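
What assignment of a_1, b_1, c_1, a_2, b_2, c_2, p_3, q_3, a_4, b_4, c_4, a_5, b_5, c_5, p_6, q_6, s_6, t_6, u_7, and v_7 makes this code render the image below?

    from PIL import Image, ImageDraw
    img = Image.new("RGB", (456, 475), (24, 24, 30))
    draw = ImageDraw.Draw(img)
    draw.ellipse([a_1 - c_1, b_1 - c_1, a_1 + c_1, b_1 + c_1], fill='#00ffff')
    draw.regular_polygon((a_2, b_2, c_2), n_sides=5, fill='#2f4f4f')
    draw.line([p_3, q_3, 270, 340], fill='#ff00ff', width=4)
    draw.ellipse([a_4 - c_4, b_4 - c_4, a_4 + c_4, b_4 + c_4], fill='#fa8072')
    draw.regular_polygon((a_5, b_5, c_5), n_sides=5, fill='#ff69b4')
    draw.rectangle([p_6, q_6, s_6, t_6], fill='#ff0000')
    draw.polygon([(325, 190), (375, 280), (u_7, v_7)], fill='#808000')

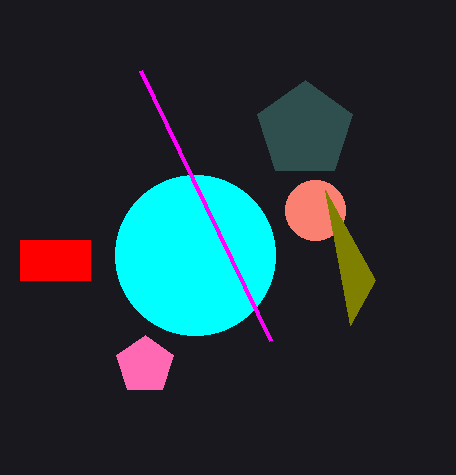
a_1 = 195, b_1 = 255, c_1 = 80, a_2 = 305, b_2 = 130, c_2 = 50, p_3 = 140, q_3 = 70, a_4 = 315, b_4 = 210, c_4 = 30, a_5 = 145, b_5 = 365, c_5 = 30, p_6 = 20, q_6 = 240, s_6 = 90, t_6 = 280, u_7 = 350, v_7 = 325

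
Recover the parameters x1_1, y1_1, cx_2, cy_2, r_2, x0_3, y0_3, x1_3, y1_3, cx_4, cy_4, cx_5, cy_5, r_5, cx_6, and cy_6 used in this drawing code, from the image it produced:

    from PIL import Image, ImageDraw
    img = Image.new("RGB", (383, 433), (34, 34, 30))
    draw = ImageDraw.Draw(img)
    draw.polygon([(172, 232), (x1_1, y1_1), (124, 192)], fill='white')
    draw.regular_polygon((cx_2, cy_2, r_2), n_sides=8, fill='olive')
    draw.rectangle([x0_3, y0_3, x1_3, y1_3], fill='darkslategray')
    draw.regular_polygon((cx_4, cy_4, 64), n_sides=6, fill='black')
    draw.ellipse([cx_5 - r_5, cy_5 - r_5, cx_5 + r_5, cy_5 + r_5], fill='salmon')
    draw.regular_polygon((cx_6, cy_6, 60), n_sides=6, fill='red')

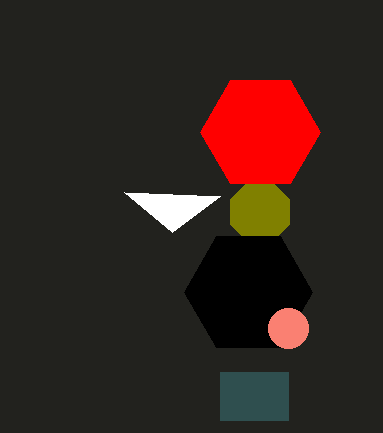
x1_1 = 220, y1_1 = 196, cx_2 = 260, cy_2 = 212, r_2 = 32, x0_3 = 220, y0_3 = 372, x1_3 = 288, y1_3 = 420, cx_4 = 248, cy_4 = 292, cx_5 = 288, cy_5 = 328, r_5 = 20, cx_6 = 260, cy_6 = 132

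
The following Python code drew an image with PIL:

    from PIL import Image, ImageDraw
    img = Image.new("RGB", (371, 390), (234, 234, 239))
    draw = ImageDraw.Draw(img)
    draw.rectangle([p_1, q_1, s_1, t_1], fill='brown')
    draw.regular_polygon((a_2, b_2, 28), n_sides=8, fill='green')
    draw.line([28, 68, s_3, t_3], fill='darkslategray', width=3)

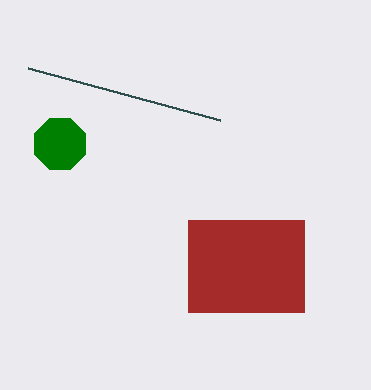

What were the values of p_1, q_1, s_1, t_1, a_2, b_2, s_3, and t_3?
p_1 = 188
q_1 = 220
s_1 = 304
t_1 = 312
a_2 = 60
b_2 = 144
s_3 = 220
t_3 = 120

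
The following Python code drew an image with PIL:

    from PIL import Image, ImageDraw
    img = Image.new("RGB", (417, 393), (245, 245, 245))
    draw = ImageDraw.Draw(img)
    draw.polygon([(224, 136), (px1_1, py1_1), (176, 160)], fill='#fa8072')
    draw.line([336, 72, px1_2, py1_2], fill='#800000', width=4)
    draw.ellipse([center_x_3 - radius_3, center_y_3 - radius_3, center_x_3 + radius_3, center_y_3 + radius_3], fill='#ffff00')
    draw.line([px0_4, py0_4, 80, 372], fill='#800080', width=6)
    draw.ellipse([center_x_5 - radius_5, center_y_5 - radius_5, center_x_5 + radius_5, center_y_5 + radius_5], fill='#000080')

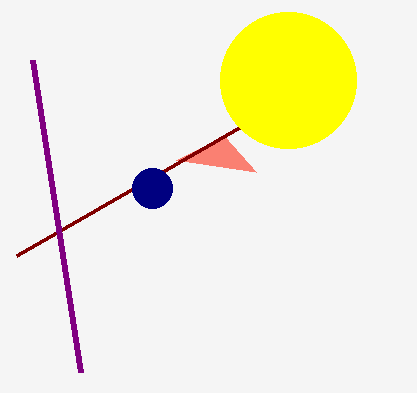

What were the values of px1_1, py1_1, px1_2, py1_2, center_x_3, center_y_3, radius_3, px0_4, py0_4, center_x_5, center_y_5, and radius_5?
px1_1 = 256, py1_1 = 172, px1_2 = 16, py1_2 = 256, center_x_3 = 288, center_y_3 = 80, radius_3 = 68, px0_4 = 32, py0_4 = 60, center_x_5 = 152, center_y_5 = 188, radius_5 = 20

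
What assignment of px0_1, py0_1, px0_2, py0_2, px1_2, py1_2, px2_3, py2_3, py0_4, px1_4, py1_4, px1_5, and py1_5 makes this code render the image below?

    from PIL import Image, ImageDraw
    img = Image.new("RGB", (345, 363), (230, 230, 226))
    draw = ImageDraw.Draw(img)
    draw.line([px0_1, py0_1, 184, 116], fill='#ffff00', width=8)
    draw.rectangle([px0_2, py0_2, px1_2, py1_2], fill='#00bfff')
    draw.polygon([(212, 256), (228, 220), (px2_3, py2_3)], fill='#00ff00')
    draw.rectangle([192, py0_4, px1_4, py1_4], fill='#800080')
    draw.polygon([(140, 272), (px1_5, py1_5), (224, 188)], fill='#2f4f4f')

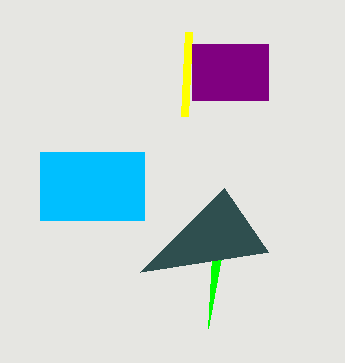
px0_1 = 188
py0_1 = 32
px0_2 = 40
py0_2 = 152
px1_2 = 144
py1_2 = 220
px2_3 = 208
py2_3 = 328
py0_4 = 44
px1_4 = 268
py1_4 = 100
px1_5 = 268
py1_5 = 252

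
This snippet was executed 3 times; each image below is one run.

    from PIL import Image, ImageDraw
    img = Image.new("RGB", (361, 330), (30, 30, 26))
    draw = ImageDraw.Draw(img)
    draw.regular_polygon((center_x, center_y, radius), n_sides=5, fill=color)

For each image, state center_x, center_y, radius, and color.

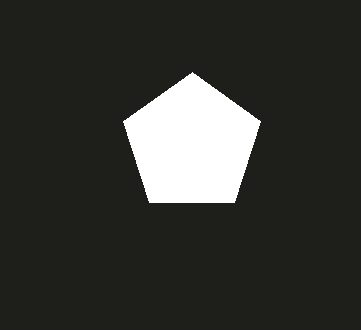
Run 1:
center_x = 192; center_y = 144; radius = 72; color = 'white'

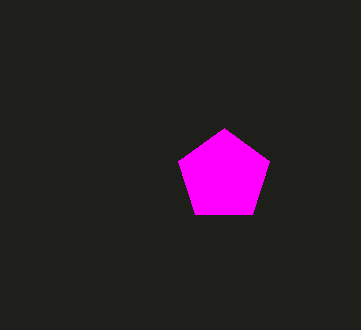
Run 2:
center_x = 224; center_y = 176; radius = 48; color = 'magenta'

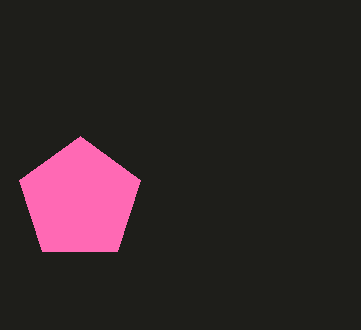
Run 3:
center_x = 80, center_y = 200, radius = 64, color = 'hotpink'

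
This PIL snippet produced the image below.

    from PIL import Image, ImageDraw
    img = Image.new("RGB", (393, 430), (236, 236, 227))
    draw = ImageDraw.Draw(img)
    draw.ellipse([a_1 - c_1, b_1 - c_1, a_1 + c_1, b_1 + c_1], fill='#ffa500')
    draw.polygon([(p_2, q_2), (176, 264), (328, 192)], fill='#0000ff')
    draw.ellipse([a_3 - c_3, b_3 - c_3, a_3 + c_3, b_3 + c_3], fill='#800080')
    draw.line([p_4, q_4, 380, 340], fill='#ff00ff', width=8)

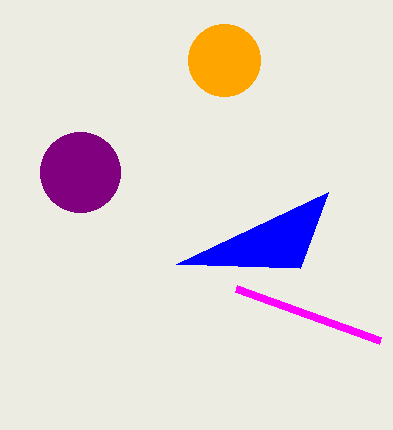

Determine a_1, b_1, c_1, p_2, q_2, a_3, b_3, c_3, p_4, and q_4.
a_1 = 224
b_1 = 60
c_1 = 36
p_2 = 300
q_2 = 268
a_3 = 80
b_3 = 172
c_3 = 40
p_4 = 236
q_4 = 288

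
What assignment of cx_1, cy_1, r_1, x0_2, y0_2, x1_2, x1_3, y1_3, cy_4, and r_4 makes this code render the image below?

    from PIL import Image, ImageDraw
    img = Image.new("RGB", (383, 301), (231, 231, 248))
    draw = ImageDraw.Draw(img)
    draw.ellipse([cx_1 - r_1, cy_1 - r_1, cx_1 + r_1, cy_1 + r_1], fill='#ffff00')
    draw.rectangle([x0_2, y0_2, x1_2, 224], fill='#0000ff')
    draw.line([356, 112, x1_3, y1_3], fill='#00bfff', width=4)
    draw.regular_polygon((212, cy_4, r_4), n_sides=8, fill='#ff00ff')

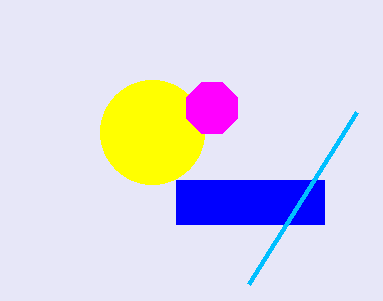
cx_1 = 152, cy_1 = 132, r_1 = 52, x0_2 = 176, y0_2 = 180, x1_2 = 324, x1_3 = 248, y1_3 = 284, cy_4 = 108, r_4 = 28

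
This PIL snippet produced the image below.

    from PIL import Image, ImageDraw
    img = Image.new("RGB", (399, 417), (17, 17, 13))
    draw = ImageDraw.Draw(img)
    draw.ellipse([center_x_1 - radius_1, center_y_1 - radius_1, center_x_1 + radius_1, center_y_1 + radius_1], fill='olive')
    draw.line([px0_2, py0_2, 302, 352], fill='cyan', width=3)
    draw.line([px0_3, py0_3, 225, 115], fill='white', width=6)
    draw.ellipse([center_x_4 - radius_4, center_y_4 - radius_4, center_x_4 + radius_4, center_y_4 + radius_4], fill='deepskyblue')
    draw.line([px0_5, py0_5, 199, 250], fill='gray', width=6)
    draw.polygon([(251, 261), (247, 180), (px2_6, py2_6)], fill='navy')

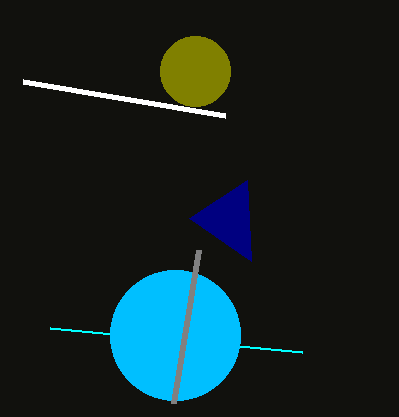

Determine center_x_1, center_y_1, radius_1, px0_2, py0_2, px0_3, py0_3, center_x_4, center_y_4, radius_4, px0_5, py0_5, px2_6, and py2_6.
center_x_1 = 195; center_y_1 = 71; radius_1 = 35; px0_2 = 50; py0_2 = 328; px0_3 = 23; py0_3 = 81; center_x_4 = 175; center_y_4 = 335; radius_4 = 65; px0_5 = 174; py0_5 = 403; px2_6 = 189; py2_6 = 218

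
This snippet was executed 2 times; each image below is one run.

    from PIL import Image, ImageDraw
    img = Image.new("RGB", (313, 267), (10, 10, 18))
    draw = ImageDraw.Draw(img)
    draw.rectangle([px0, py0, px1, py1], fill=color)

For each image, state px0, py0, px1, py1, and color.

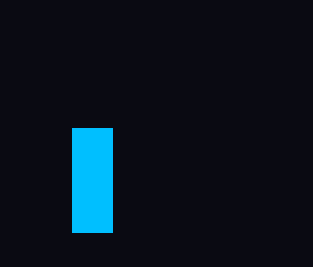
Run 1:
px0 = 72, py0 = 128, px1 = 112, py1 = 232, color = 'deepskyblue'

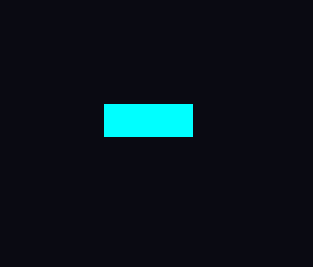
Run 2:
px0 = 104, py0 = 104, px1 = 192, py1 = 136, color = 'cyan'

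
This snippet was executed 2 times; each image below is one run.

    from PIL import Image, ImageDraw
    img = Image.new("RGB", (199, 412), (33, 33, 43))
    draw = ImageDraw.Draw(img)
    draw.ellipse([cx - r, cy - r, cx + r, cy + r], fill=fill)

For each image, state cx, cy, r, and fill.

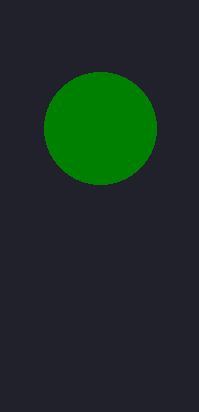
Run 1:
cx = 100; cy = 128; r = 56; fill = 'green'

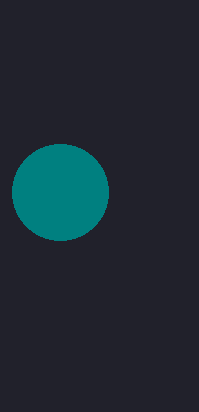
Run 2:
cx = 60
cy = 192
r = 48
fill = 'teal'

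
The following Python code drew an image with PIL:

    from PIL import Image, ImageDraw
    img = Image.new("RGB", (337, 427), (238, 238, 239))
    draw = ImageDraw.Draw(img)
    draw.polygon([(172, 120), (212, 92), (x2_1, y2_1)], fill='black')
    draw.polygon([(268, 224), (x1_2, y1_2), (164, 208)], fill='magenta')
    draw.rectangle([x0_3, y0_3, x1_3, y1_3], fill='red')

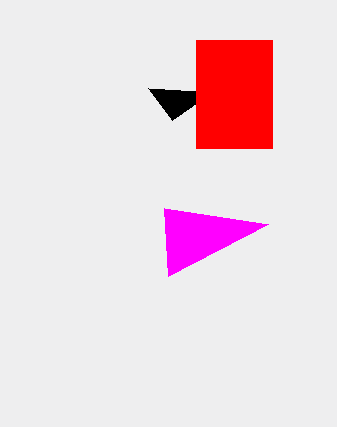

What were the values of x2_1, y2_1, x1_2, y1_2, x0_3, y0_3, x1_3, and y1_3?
x2_1 = 148, y2_1 = 88, x1_2 = 168, y1_2 = 276, x0_3 = 196, y0_3 = 40, x1_3 = 272, y1_3 = 148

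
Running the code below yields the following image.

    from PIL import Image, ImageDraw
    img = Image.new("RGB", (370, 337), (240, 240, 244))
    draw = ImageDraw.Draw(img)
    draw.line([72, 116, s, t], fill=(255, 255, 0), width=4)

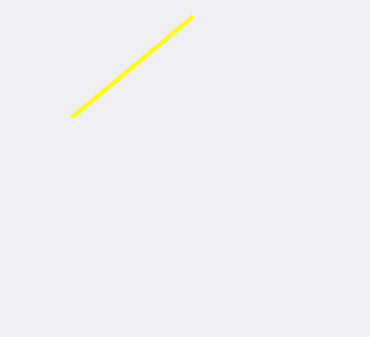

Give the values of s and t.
s = 192; t = 16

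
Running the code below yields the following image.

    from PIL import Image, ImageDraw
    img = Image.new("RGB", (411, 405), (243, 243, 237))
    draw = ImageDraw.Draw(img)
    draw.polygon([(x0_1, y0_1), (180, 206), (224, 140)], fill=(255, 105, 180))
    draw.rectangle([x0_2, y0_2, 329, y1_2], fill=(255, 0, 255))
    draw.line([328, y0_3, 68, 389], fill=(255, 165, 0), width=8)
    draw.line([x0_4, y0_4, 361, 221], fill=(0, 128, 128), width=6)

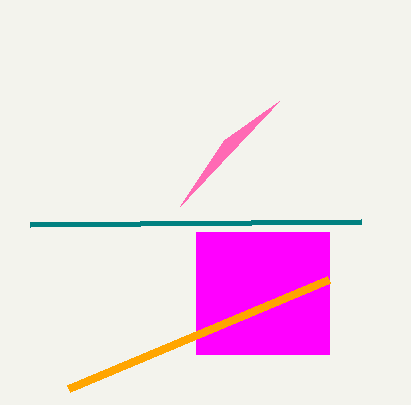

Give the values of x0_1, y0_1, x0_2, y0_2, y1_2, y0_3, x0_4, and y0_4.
x0_1 = 279; y0_1 = 101; x0_2 = 196; y0_2 = 232; y1_2 = 354; y0_3 = 280; x0_4 = 30; y0_4 = 224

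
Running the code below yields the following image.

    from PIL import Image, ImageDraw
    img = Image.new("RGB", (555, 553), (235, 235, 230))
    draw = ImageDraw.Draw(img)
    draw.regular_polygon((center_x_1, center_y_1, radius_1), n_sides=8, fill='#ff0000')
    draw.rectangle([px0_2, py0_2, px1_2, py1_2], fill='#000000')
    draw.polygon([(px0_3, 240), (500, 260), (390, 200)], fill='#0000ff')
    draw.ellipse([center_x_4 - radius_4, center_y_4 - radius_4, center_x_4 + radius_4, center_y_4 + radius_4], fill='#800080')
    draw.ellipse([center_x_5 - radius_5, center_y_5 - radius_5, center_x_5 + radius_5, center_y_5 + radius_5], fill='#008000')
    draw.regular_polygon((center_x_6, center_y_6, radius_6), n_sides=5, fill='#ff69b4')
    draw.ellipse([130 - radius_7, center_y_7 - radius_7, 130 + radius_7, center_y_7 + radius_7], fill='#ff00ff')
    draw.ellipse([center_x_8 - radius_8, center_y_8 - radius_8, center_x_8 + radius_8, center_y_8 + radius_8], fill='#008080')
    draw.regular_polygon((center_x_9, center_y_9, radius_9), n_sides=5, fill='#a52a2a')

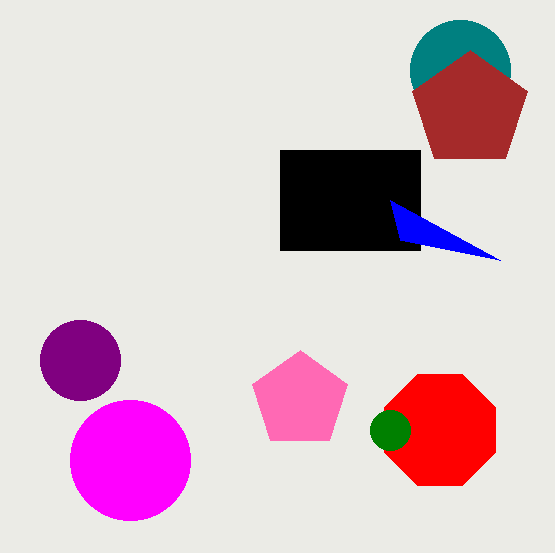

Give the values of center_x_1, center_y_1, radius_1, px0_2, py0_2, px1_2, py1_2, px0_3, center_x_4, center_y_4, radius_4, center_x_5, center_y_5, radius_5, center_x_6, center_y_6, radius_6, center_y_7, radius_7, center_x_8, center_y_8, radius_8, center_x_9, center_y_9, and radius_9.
center_x_1 = 440, center_y_1 = 430, radius_1 = 60, px0_2 = 280, py0_2 = 150, px1_2 = 420, py1_2 = 250, px0_3 = 400, center_x_4 = 80, center_y_4 = 360, radius_4 = 40, center_x_5 = 390, center_y_5 = 430, radius_5 = 20, center_x_6 = 300, center_y_6 = 400, radius_6 = 50, center_y_7 = 460, radius_7 = 60, center_x_8 = 460, center_y_8 = 70, radius_8 = 50, center_x_9 = 470, center_y_9 = 110, radius_9 = 60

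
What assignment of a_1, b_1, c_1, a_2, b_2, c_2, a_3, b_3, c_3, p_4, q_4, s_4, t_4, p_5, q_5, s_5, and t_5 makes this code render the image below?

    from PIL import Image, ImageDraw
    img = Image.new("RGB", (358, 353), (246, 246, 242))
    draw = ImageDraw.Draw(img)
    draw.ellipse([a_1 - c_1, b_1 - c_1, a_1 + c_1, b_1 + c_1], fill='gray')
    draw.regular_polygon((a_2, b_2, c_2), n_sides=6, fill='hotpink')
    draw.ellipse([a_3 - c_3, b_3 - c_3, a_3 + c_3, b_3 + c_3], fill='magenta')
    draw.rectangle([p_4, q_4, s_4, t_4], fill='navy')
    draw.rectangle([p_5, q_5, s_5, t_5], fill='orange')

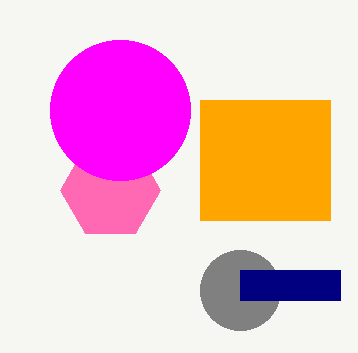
a_1 = 240, b_1 = 290, c_1 = 40, a_2 = 110, b_2 = 190, c_2 = 50, a_3 = 120, b_3 = 110, c_3 = 70, p_4 = 240, q_4 = 270, s_4 = 340, t_4 = 300, p_5 = 200, q_5 = 100, s_5 = 330, t_5 = 220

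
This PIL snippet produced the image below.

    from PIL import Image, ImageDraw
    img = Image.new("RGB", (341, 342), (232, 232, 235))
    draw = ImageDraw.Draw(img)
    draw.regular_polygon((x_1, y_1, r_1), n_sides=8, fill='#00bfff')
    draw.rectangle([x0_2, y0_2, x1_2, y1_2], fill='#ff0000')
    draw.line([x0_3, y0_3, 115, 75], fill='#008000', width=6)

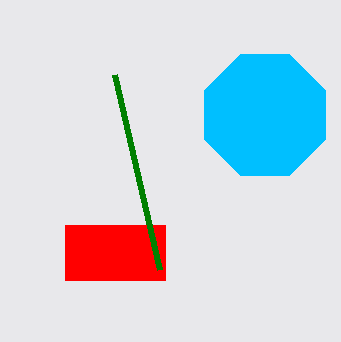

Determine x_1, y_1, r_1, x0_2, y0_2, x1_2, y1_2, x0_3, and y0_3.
x_1 = 265
y_1 = 115
r_1 = 65
x0_2 = 65
y0_2 = 225
x1_2 = 165
y1_2 = 280
x0_3 = 160
y0_3 = 270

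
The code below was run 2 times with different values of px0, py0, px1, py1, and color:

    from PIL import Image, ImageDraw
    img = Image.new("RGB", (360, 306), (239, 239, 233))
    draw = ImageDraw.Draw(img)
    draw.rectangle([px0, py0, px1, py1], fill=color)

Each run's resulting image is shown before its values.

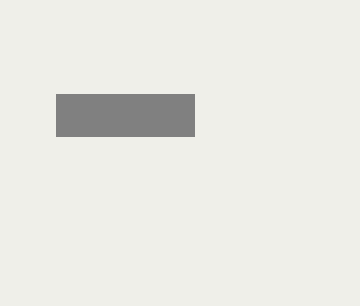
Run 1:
px0 = 56; py0 = 94; px1 = 194; py1 = 136; color = 'gray'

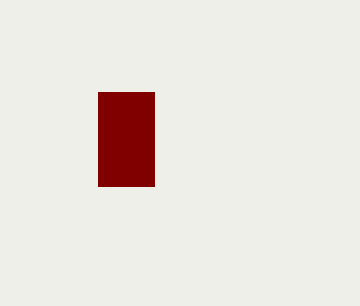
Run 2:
px0 = 98, py0 = 92, px1 = 154, py1 = 186, color = 'maroon'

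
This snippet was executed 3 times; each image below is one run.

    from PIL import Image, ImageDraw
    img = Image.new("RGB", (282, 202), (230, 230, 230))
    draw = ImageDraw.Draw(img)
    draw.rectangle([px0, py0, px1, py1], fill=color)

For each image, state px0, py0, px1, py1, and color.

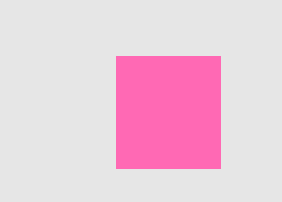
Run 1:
px0 = 116
py0 = 56
px1 = 220
py1 = 168
color = 'hotpink'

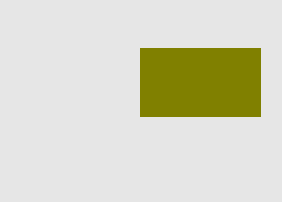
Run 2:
px0 = 140; py0 = 48; px1 = 260; py1 = 116; color = 'olive'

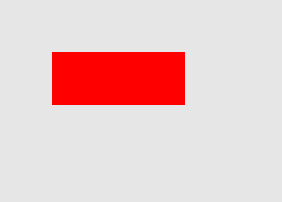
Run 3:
px0 = 52; py0 = 52; px1 = 184; py1 = 104; color = 'red'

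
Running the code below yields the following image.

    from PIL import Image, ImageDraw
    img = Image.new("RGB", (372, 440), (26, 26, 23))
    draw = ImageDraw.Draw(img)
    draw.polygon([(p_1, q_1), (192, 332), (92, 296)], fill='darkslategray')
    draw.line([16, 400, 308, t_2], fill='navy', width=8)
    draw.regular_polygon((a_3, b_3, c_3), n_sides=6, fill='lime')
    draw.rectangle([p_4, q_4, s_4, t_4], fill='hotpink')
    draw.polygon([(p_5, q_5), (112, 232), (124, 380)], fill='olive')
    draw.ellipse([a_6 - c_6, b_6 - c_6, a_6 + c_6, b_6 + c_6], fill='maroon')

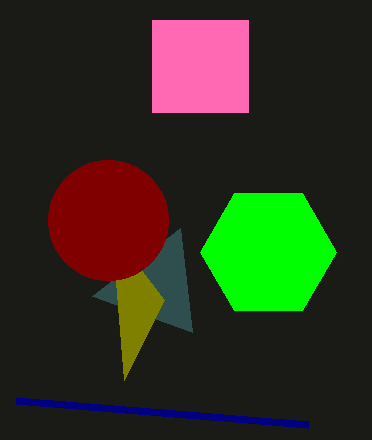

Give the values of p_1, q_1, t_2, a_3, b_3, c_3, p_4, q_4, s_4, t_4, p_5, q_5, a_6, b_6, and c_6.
p_1 = 180
q_1 = 228
t_2 = 424
a_3 = 268
b_3 = 252
c_3 = 68
p_4 = 152
q_4 = 20
s_4 = 248
t_4 = 112
p_5 = 164
q_5 = 300
a_6 = 108
b_6 = 220
c_6 = 60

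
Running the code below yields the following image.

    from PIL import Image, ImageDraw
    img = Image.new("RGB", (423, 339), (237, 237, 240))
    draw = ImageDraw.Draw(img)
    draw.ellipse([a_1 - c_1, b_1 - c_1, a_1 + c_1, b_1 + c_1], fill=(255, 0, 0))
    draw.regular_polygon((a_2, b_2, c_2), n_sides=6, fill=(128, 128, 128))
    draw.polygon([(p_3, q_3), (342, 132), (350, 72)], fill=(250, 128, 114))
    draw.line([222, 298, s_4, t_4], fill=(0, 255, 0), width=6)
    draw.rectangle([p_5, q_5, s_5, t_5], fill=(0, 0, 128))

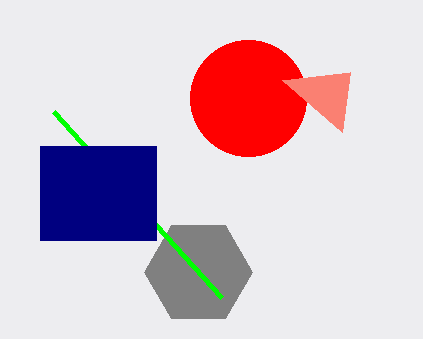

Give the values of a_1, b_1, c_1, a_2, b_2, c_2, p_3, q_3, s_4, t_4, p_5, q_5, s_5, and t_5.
a_1 = 248; b_1 = 98; c_1 = 58; a_2 = 198; b_2 = 272; c_2 = 54; p_3 = 282; q_3 = 80; s_4 = 54; t_4 = 112; p_5 = 40; q_5 = 146; s_5 = 156; t_5 = 240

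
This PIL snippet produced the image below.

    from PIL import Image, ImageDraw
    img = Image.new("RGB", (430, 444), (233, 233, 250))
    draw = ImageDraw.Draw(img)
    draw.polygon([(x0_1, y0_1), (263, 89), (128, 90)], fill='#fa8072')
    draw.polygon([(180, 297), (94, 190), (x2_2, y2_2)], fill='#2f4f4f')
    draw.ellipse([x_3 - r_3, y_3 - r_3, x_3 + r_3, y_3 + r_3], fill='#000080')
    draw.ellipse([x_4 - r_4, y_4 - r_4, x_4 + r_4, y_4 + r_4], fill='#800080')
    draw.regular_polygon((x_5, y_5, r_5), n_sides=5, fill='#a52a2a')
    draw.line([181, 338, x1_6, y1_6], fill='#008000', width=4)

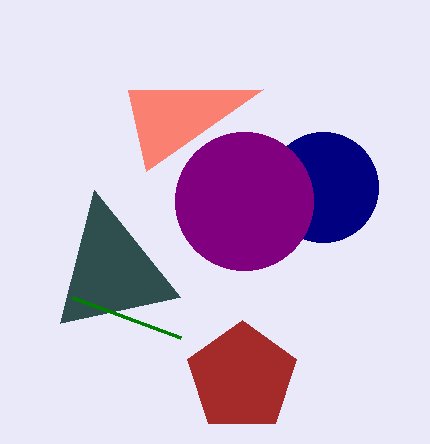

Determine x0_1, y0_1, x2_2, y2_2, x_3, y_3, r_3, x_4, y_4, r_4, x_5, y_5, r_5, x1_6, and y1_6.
x0_1 = 146, y0_1 = 171, x2_2 = 60, y2_2 = 323, x_3 = 323, y_3 = 187, r_3 = 55, x_4 = 244, y_4 = 201, r_4 = 69, x_5 = 242, y_5 = 377, r_5 = 57, x1_6 = 73, y1_6 = 298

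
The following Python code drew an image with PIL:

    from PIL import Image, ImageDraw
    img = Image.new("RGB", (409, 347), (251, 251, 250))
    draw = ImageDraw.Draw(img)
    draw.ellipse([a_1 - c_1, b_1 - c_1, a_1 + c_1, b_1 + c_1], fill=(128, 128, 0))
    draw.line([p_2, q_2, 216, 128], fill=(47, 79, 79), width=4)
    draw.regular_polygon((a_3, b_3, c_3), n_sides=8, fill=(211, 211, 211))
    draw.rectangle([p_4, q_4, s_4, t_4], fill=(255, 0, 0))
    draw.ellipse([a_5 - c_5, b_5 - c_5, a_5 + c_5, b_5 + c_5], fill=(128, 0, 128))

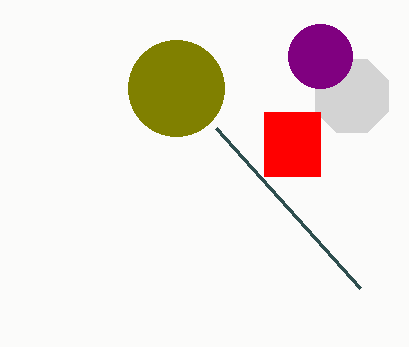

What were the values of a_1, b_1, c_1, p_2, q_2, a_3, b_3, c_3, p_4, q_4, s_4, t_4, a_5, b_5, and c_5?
a_1 = 176; b_1 = 88; c_1 = 48; p_2 = 360; q_2 = 288; a_3 = 352; b_3 = 96; c_3 = 40; p_4 = 264; q_4 = 112; s_4 = 320; t_4 = 176; a_5 = 320; b_5 = 56; c_5 = 32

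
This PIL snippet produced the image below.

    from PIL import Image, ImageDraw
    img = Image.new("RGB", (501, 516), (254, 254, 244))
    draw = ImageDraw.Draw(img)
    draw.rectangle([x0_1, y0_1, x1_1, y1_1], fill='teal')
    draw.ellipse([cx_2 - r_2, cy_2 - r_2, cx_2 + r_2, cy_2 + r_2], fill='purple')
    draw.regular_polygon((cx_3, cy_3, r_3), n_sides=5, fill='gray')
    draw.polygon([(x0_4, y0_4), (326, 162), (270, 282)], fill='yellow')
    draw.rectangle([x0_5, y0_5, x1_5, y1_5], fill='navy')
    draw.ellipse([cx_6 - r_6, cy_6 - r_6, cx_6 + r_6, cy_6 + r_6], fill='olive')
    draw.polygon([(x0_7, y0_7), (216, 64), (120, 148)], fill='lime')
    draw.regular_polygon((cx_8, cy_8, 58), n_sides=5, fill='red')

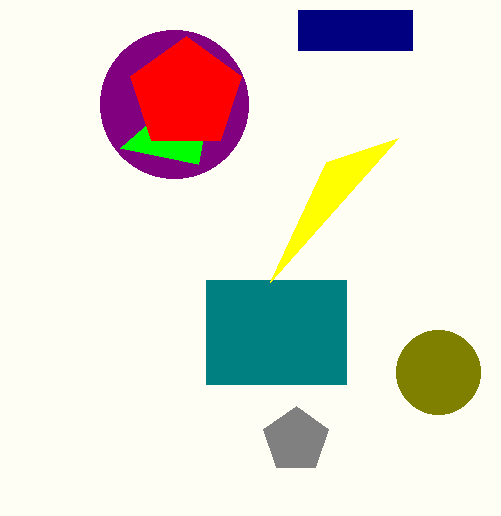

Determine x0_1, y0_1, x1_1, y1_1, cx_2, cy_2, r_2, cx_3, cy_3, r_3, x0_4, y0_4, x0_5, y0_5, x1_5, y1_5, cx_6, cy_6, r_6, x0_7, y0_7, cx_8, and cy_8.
x0_1 = 206
y0_1 = 280
x1_1 = 346
y1_1 = 384
cx_2 = 174
cy_2 = 104
r_2 = 74
cx_3 = 296
cy_3 = 440
r_3 = 34
x0_4 = 398
y0_4 = 138
x0_5 = 298
y0_5 = 10
x1_5 = 412
y1_5 = 50
cx_6 = 438
cy_6 = 372
r_6 = 42
x0_7 = 198
y0_7 = 164
cx_8 = 186
cy_8 = 94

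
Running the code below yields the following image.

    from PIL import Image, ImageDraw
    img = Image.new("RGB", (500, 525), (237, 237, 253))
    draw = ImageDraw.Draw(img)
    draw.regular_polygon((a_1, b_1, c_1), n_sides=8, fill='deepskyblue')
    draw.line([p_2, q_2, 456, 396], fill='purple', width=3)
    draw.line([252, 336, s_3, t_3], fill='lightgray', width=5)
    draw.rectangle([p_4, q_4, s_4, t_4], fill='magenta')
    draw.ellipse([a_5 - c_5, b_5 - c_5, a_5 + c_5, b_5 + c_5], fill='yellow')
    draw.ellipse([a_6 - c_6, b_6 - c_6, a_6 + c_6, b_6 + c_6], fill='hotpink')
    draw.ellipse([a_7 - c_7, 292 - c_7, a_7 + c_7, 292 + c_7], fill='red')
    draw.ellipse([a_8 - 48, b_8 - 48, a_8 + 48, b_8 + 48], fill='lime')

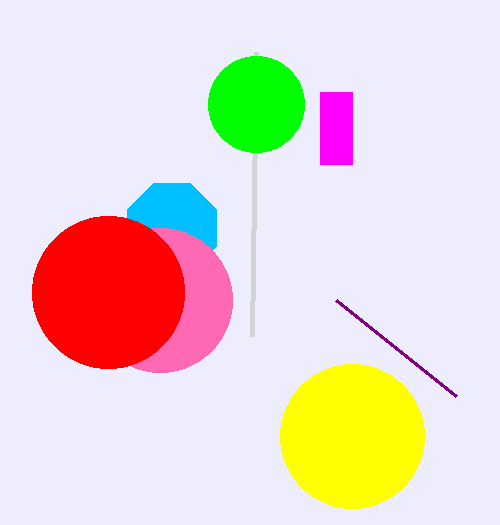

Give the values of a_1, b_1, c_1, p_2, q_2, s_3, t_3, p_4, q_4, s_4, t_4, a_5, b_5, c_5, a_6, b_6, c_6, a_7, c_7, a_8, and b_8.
a_1 = 172
b_1 = 228
c_1 = 48
p_2 = 336
q_2 = 300
s_3 = 256
t_3 = 52
p_4 = 320
q_4 = 92
s_4 = 352
t_4 = 164
a_5 = 352
b_5 = 436
c_5 = 72
a_6 = 160
b_6 = 300
c_6 = 72
a_7 = 108
c_7 = 76
a_8 = 256
b_8 = 104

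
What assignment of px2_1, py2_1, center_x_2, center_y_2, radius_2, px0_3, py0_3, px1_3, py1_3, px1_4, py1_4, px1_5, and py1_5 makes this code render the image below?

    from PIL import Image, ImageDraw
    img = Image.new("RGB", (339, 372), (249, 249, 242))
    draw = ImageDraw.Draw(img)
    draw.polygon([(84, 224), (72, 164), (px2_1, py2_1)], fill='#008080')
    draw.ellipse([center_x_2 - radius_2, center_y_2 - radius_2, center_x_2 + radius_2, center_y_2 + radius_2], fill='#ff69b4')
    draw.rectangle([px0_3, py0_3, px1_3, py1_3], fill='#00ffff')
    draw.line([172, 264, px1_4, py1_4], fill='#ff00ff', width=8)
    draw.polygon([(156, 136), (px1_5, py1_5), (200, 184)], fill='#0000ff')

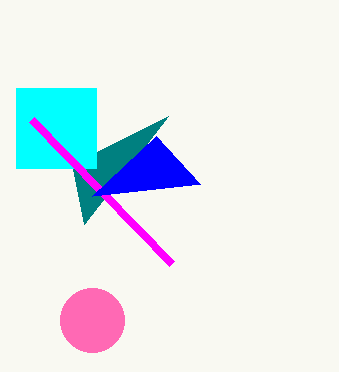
px2_1 = 168, py2_1 = 116, center_x_2 = 92, center_y_2 = 320, radius_2 = 32, px0_3 = 16, py0_3 = 88, px1_3 = 96, py1_3 = 168, px1_4 = 32, py1_4 = 120, px1_5 = 92, py1_5 = 196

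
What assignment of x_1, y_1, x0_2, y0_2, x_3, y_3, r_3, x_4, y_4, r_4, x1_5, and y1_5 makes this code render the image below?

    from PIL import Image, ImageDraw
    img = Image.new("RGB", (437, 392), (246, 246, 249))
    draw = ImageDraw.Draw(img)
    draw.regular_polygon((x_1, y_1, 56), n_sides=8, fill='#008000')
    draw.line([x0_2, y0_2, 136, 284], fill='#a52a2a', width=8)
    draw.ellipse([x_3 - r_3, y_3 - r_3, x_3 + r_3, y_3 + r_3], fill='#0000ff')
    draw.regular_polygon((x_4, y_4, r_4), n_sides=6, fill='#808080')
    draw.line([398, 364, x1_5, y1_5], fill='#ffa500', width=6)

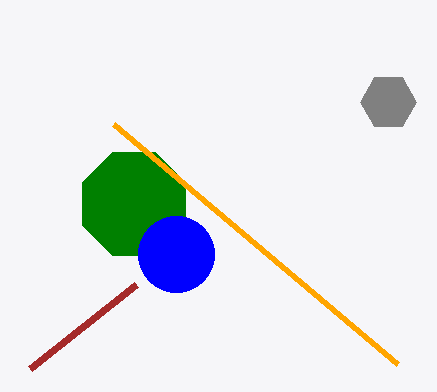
x_1 = 134; y_1 = 204; x0_2 = 30; y0_2 = 368; x_3 = 176; y_3 = 254; r_3 = 38; x_4 = 388; y_4 = 102; r_4 = 28; x1_5 = 114; y1_5 = 124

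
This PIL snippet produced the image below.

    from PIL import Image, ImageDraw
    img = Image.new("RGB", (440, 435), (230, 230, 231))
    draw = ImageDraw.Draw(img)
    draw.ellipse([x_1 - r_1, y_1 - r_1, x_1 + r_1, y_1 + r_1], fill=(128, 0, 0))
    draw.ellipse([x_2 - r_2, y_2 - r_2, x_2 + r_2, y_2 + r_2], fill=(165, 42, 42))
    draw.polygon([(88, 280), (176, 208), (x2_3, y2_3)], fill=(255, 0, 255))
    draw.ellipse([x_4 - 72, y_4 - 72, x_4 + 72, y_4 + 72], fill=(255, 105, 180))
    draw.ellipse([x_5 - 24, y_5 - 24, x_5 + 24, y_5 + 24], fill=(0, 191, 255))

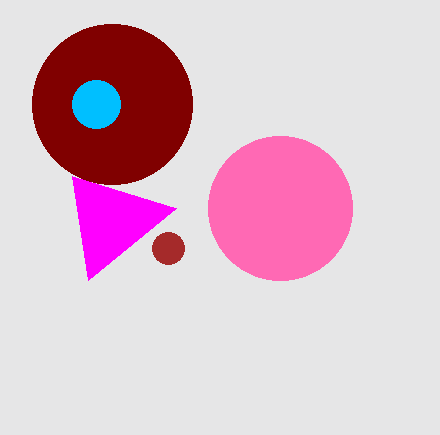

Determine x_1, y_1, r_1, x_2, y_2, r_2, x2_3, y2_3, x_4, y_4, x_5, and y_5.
x_1 = 112
y_1 = 104
r_1 = 80
x_2 = 168
y_2 = 248
r_2 = 16
x2_3 = 72
y2_3 = 176
x_4 = 280
y_4 = 208
x_5 = 96
y_5 = 104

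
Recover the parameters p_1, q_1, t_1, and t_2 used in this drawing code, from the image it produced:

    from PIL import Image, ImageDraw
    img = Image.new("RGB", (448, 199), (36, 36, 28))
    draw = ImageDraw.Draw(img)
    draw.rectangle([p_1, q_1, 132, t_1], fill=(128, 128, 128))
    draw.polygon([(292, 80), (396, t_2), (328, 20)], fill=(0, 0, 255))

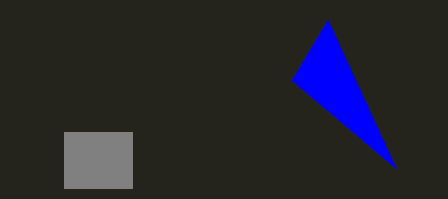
p_1 = 64, q_1 = 132, t_1 = 188, t_2 = 168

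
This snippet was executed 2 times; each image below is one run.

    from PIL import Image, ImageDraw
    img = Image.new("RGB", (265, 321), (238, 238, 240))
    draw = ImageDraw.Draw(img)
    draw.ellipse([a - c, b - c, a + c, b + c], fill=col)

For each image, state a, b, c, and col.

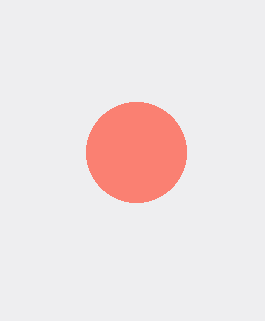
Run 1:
a = 136; b = 152; c = 50; col = 'salmon'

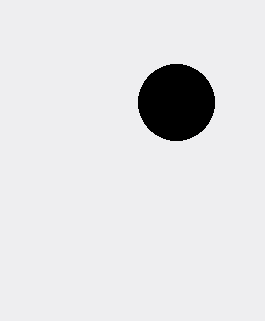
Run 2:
a = 176; b = 102; c = 38; col = 'black'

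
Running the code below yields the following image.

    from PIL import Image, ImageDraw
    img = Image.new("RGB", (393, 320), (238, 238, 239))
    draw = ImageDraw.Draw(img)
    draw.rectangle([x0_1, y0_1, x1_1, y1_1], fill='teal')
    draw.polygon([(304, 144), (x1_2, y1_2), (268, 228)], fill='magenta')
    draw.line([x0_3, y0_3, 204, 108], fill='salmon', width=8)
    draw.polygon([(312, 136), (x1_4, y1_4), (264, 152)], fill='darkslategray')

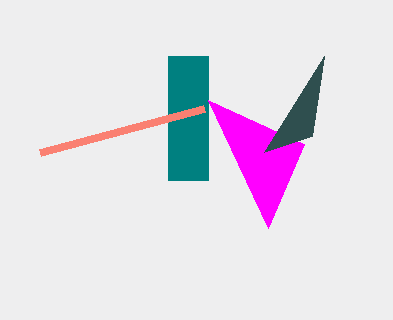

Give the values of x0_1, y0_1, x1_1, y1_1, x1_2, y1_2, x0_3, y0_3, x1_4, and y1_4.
x0_1 = 168; y0_1 = 56; x1_1 = 208; y1_1 = 180; x1_2 = 208; y1_2 = 100; x0_3 = 40; y0_3 = 152; x1_4 = 324; y1_4 = 56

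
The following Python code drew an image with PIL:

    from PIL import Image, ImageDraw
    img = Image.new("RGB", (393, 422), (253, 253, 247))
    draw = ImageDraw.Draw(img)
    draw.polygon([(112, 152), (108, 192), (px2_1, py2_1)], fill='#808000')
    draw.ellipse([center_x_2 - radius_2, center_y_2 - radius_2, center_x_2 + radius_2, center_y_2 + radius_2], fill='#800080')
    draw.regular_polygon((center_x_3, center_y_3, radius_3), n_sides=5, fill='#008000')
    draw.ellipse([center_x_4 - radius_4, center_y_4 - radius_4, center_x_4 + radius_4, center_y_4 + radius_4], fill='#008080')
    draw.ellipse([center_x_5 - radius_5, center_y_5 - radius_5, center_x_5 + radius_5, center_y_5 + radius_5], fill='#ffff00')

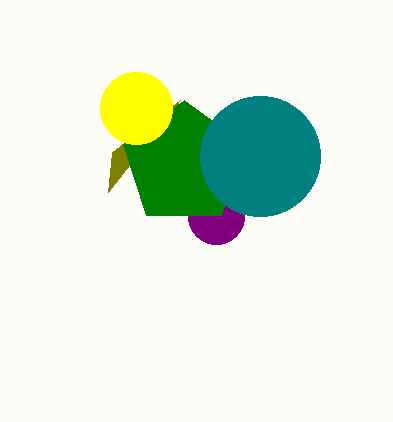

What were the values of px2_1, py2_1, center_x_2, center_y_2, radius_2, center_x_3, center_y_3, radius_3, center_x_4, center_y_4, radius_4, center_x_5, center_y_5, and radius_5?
px2_1 = 180; py2_1 = 100; center_x_2 = 216; center_y_2 = 216; radius_2 = 28; center_x_3 = 184; center_y_3 = 164; radius_3 = 64; center_x_4 = 260; center_y_4 = 156; radius_4 = 60; center_x_5 = 136; center_y_5 = 108; radius_5 = 36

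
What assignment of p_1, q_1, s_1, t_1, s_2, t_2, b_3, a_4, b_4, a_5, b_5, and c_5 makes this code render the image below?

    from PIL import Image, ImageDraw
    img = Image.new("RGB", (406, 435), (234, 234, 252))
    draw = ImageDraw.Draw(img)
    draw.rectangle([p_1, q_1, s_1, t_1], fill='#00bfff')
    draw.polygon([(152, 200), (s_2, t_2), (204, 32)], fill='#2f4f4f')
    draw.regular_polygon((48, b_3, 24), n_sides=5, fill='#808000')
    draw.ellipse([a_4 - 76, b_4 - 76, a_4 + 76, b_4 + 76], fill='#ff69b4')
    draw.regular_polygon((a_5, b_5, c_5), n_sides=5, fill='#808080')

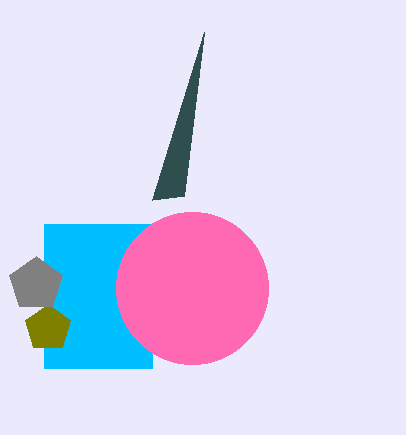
p_1 = 44; q_1 = 224; s_1 = 152; t_1 = 368; s_2 = 184; t_2 = 196; b_3 = 328; a_4 = 192; b_4 = 288; a_5 = 36; b_5 = 284; c_5 = 28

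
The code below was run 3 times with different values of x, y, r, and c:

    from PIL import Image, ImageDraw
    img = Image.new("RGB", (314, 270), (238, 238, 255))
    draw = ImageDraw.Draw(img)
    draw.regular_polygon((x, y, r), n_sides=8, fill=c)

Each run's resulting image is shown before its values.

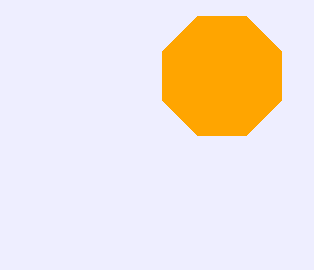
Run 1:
x = 222; y = 76; r = 64; c = 'orange'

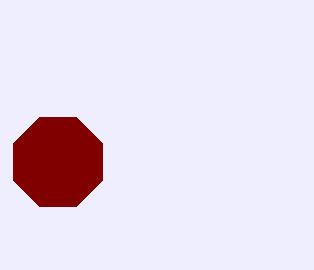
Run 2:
x = 58; y = 162; r = 48; c = 'maroon'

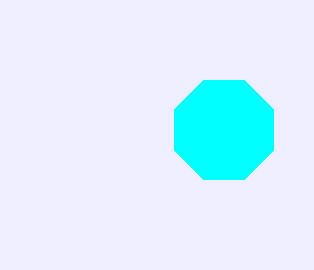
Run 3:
x = 224, y = 130, r = 54, c = 'cyan'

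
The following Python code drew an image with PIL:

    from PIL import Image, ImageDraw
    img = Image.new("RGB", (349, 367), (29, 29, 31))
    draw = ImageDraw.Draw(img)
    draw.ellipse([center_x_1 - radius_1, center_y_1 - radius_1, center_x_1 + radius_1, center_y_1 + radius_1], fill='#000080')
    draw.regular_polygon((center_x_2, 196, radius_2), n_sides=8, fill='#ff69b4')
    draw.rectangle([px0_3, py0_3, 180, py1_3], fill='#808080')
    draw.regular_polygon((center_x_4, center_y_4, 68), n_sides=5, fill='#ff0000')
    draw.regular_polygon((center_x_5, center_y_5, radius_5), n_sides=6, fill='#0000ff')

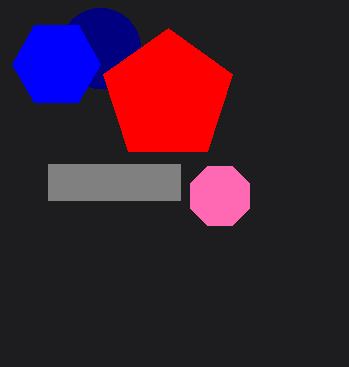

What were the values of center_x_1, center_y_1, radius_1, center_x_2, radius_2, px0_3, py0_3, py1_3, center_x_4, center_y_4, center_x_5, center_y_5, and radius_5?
center_x_1 = 100
center_y_1 = 48
radius_1 = 40
center_x_2 = 220
radius_2 = 32
px0_3 = 48
py0_3 = 164
py1_3 = 200
center_x_4 = 168
center_y_4 = 96
center_x_5 = 56
center_y_5 = 64
radius_5 = 44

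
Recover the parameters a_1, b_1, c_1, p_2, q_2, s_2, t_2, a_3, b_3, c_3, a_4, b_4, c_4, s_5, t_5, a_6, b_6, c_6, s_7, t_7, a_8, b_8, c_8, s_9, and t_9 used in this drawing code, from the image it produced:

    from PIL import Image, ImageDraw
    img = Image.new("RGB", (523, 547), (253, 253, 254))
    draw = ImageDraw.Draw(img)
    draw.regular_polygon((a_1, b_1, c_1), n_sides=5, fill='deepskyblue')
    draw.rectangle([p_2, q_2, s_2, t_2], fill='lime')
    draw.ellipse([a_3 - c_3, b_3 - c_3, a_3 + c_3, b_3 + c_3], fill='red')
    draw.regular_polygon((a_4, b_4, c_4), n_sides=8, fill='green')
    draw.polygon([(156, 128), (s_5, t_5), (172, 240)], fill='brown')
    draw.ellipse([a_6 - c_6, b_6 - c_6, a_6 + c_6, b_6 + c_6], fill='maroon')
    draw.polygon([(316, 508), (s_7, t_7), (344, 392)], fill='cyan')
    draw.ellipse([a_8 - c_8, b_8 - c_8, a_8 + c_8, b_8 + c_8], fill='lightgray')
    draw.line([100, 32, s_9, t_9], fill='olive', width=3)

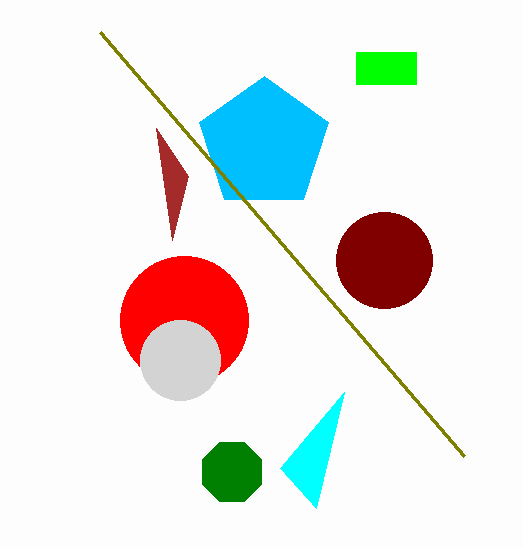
a_1 = 264, b_1 = 144, c_1 = 68, p_2 = 356, q_2 = 52, s_2 = 416, t_2 = 84, a_3 = 184, b_3 = 320, c_3 = 64, a_4 = 232, b_4 = 472, c_4 = 32, s_5 = 188, t_5 = 176, a_6 = 384, b_6 = 260, c_6 = 48, s_7 = 280, t_7 = 468, a_8 = 180, b_8 = 360, c_8 = 40, s_9 = 464, t_9 = 456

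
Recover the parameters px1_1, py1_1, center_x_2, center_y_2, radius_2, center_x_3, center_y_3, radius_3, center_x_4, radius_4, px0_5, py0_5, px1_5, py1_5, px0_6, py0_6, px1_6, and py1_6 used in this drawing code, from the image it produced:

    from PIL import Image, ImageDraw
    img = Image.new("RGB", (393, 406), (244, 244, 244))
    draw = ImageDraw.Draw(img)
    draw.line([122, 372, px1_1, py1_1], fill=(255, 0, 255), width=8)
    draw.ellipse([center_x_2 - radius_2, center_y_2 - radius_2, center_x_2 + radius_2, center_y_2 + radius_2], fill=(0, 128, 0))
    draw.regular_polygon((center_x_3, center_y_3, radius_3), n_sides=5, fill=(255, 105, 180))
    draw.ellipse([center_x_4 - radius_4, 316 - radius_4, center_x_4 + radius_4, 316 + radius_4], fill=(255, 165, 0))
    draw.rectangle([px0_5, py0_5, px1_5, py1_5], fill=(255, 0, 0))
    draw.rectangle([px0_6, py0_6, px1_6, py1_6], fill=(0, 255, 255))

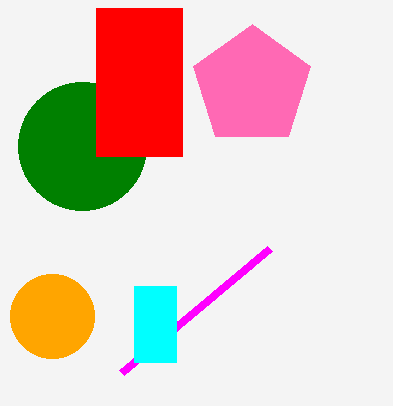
px1_1 = 270
py1_1 = 248
center_x_2 = 82
center_y_2 = 146
radius_2 = 64
center_x_3 = 252
center_y_3 = 86
radius_3 = 62
center_x_4 = 52
radius_4 = 42
px0_5 = 96
py0_5 = 8
px1_5 = 182
py1_5 = 156
px0_6 = 134
py0_6 = 286
px1_6 = 176
py1_6 = 362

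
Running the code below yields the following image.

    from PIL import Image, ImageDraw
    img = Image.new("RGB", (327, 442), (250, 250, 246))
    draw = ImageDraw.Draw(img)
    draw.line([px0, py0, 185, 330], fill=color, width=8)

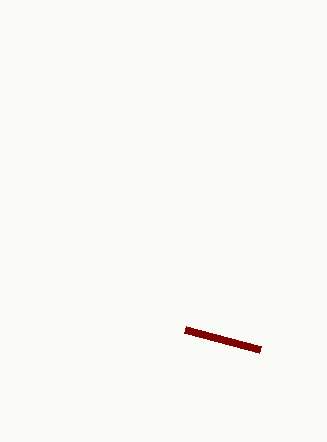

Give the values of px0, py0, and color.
px0 = 260
py0 = 350
color = 'maroon'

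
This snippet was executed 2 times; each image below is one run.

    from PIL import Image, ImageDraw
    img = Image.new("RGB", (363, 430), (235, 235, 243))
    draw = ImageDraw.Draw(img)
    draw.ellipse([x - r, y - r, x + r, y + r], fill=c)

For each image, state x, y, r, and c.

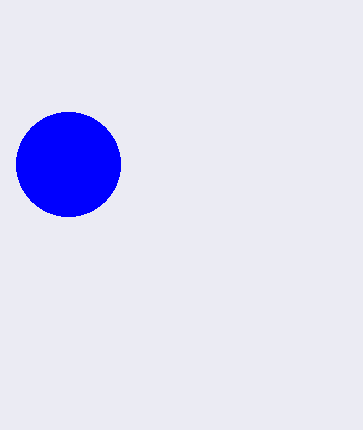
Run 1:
x = 68, y = 164, r = 52, c = 'blue'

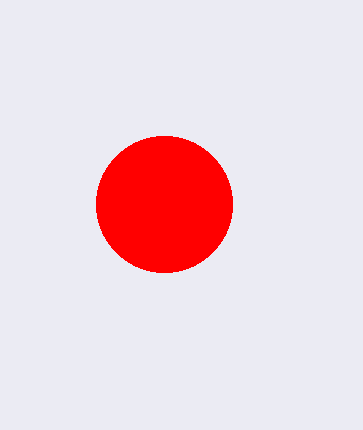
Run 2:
x = 164
y = 204
r = 68
c = 'red'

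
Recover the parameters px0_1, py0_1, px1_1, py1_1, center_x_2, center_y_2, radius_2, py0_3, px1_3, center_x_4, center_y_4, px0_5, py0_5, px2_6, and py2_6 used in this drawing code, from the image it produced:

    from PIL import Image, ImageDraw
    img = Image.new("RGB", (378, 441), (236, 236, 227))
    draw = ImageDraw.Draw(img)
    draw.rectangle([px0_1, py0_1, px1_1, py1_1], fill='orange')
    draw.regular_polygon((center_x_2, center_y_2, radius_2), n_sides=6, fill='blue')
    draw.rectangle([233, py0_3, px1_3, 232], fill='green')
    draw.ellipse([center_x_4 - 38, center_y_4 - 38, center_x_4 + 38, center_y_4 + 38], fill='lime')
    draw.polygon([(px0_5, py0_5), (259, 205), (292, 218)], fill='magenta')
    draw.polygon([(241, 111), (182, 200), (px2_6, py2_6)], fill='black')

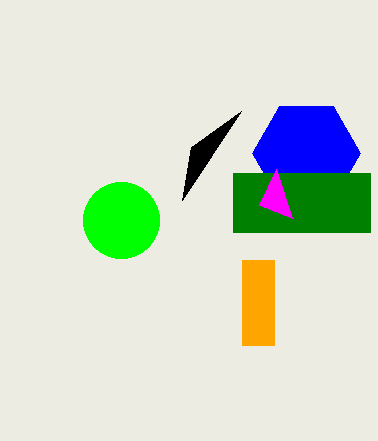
px0_1 = 242
py0_1 = 260
px1_1 = 274
py1_1 = 345
center_x_2 = 306
center_y_2 = 153
radius_2 = 54
py0_3 = 173
px1_3 = 370
center_x_4 = 121
center_y_4 = 220
px0_5 = 276
py0_5 = 169
px2_6 = 191
py2_6 = 147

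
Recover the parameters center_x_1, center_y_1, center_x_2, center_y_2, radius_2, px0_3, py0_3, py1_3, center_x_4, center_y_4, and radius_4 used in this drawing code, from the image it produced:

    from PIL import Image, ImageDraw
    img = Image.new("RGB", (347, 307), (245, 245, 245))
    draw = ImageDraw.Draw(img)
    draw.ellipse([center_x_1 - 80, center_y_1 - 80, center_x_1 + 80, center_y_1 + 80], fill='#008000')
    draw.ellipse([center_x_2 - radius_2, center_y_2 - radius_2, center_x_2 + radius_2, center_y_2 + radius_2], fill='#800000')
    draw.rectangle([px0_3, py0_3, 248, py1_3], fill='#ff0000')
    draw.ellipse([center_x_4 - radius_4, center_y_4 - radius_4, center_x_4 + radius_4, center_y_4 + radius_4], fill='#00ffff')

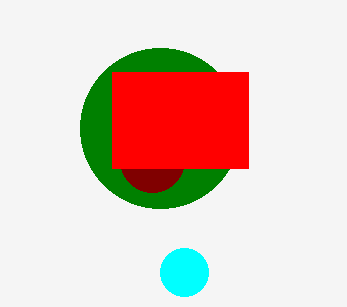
center_x_1 = 160, center_y_1 = 128, center_x_2 = 152, center_y_2 = 160, radius_2 = 32, px0_3 = 112, py0_3 = 72, py1_3 = 168, center_x_4 = 184, center_y_4 = 272, radius_4 = 24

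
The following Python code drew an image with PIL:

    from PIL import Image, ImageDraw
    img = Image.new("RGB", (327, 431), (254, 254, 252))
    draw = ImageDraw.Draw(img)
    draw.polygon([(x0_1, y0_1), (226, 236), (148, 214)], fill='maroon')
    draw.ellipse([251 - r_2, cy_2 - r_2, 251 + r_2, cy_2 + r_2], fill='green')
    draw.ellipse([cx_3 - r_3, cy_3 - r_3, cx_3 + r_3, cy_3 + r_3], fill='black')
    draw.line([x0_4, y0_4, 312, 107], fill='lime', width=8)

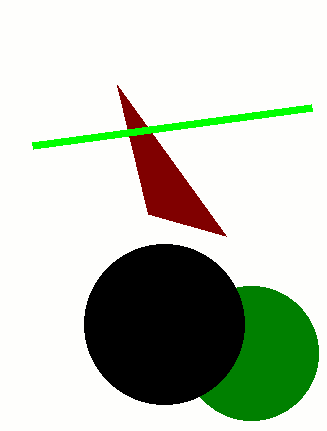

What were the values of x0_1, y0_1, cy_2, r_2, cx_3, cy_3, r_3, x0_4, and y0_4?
x0_1 = 117, y0_1 = 85, cy_2 = 353, r_2 = 67, cx_3 = 164, cy_3 = 324, r_3 = 80, x0_4 = 33, y0_4 = 145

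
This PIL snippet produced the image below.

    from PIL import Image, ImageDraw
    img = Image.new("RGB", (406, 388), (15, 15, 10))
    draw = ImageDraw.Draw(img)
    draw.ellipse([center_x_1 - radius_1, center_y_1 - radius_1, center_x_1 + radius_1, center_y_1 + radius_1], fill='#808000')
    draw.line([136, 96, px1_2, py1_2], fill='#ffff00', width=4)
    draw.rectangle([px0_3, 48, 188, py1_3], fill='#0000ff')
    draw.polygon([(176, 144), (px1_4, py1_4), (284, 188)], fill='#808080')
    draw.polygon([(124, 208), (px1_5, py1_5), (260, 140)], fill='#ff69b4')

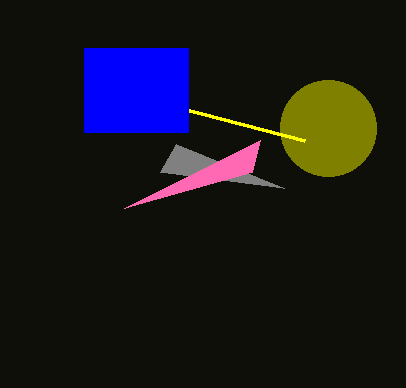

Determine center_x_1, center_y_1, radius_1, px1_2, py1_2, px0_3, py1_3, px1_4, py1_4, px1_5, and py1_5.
center_x_1 = 328, center_y_1 = 128, radius_1 = 48, px1_2 = 304, py1_2 = 140, px0_3 = 84, py1_3 = 132, px1_4 = 160, py1_4 = 172, px1_5 = 252, py1_5 = 172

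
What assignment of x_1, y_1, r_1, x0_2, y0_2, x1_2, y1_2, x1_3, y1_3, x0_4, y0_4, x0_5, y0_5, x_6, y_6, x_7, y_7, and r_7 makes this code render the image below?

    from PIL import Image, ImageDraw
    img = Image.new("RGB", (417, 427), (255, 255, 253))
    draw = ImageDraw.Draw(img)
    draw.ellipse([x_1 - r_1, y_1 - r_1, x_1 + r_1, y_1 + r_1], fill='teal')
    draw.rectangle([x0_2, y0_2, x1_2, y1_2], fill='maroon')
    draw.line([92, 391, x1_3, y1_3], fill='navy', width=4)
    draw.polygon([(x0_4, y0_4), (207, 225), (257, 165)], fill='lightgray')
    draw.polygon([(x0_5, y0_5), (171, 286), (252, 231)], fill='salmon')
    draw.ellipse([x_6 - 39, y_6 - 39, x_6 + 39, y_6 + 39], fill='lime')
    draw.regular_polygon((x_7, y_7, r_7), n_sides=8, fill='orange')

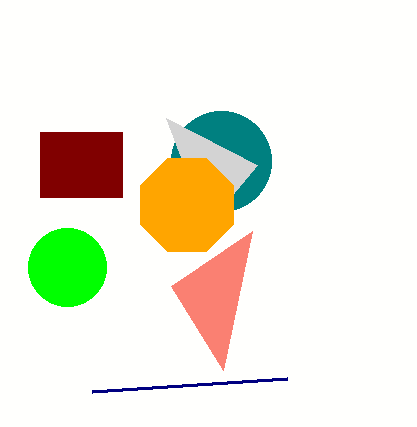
x_1 = 221
y_1 = 161
r_1 = 50
x0_2 = 40
y0_2 = 132
x1_2 = 122
y1_2 = 197
x1_3 = 287
y1_3 = 378
x0_4 = 166
y0_4 = 118
x0_5 = 223
y0_5 = 370
x_6 = 67
y_6 = 267
x_7 = 187
y_7 = 205
r_7 = 50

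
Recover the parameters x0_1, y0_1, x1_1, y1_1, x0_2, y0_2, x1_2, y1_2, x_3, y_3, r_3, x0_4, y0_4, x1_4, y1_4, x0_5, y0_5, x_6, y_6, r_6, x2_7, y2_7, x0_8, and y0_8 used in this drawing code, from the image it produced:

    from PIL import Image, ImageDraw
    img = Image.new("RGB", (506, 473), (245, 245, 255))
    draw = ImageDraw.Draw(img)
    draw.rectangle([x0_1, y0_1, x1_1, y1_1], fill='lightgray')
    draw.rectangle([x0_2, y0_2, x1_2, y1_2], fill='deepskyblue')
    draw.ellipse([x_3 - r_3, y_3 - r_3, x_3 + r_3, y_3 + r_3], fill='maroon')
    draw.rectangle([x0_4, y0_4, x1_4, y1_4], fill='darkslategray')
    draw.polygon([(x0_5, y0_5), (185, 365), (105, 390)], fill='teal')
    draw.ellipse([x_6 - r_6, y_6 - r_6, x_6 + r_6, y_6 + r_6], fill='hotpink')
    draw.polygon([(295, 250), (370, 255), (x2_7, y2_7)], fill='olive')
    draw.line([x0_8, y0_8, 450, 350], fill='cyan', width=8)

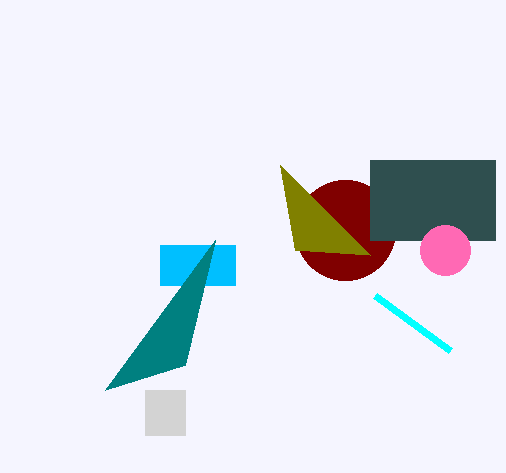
x0_1 = 145; y0_1 = 390; x1_1 = 185; y1_1 = 435; x0_2 = 160; y0_2 = 245; x1_2 = 235; y1_2 = 285; x_3 = 345; y_3 = 230; r_3 = 50; x0_4 = 370; y0_4 = 160; x1_4 = 495; y1_4 = 240; x0_5 = 215; y0_5 = 240; x_6 = 445; y_6 = 250; r_6 = 25; x2_7 = 280; y2_7 = 165; x0_8 = 375; y0_8 = 295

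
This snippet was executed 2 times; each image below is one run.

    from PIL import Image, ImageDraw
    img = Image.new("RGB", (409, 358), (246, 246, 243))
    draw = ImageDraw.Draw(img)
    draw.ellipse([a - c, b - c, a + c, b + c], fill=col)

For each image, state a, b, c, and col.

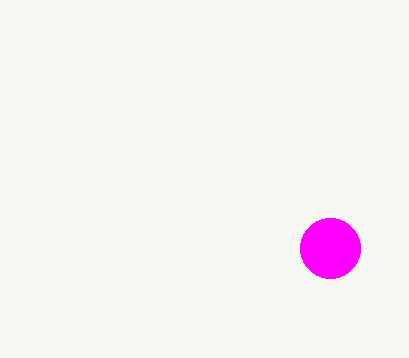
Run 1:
a = 330, b = 248, c = 30, col = 'magenta'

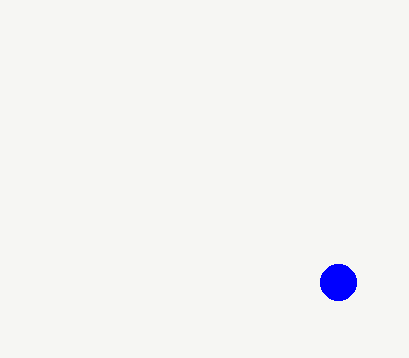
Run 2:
a = 338
b = 282
c = 18
col = 'blue'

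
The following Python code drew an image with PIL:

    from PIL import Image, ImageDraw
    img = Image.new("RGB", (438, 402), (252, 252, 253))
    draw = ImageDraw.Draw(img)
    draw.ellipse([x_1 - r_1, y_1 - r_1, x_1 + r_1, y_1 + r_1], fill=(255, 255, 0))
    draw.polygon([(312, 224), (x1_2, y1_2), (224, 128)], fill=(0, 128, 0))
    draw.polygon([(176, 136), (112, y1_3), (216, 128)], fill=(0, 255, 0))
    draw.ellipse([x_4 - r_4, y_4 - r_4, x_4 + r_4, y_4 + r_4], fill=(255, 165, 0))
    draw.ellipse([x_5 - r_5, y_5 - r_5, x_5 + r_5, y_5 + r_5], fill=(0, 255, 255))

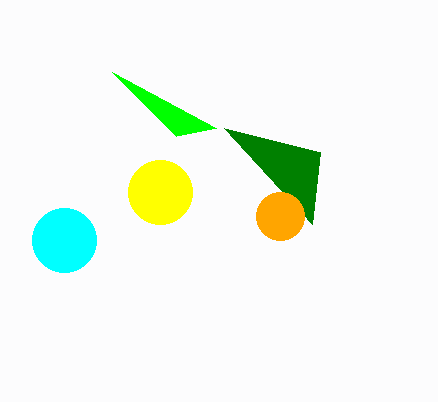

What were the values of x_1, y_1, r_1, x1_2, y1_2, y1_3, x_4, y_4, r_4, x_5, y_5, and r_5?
x_1 = 160, y_1 = 192, r_1 = 32, x1_2 = 320, y1_2 = 152, y1_3 = 72, x_4 = 280, y_4 = 216, r_4 = 24, x_5 = 64, y_5 = 240, r_5 = 32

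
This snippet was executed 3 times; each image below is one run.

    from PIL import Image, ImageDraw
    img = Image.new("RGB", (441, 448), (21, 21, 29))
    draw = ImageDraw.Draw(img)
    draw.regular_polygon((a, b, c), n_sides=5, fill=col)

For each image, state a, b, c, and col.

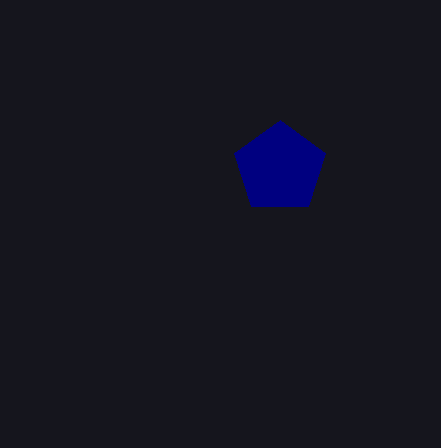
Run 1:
a = 280, b = 168, c = 48, col = 'navy'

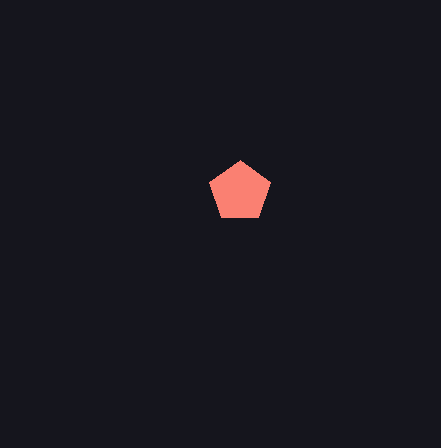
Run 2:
a = 240; b = 192; c = 32; col = 'salmon'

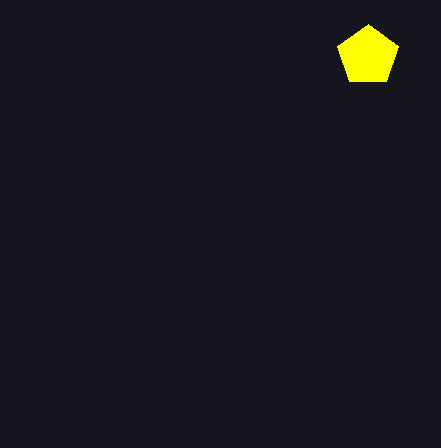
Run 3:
a = 368; b = 56; c = 32; col = 'yellow'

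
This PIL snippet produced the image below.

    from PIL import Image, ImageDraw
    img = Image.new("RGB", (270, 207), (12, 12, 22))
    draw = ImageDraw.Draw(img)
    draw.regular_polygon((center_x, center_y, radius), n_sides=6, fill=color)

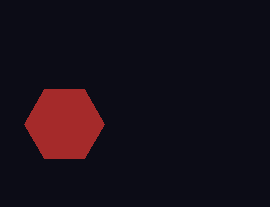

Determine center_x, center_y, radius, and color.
center_x = 64
center_y = 124
radius = 40
color = 'brown'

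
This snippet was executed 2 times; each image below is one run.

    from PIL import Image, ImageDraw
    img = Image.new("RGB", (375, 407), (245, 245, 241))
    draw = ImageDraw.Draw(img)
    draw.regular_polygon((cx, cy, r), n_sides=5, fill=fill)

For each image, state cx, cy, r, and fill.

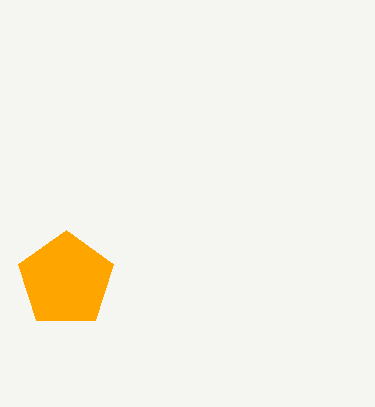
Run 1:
cx = 66; cy = 280; r = 50; fill = 'orange'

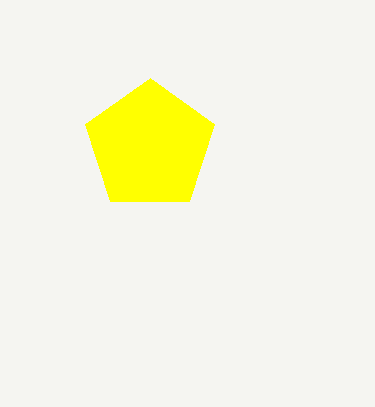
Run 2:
cx = 150, cy = 146, r = 68, fill = 'yellow'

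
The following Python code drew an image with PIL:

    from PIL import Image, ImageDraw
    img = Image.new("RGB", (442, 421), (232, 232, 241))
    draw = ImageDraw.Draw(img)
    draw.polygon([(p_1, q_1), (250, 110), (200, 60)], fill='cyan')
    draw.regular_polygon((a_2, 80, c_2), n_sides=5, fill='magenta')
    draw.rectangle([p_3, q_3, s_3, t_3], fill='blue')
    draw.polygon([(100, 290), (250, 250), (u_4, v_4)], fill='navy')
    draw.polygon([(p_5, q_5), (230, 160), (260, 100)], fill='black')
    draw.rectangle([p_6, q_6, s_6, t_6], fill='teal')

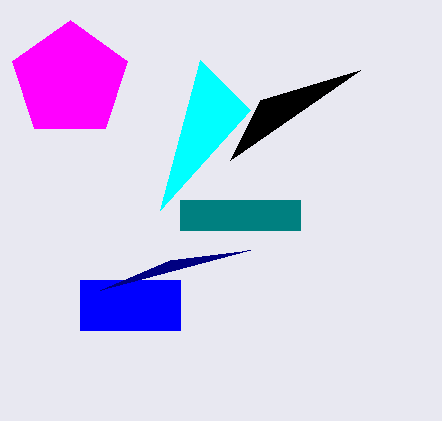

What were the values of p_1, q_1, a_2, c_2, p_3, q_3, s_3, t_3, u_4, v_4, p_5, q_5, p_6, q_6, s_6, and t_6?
p_1 = 160, q_1 = 210, a_2 = 70, c_2 = 60, p_3 = 80, q_3 = 280, s_3 = 180, t_3 = 330, u_4 = 170, v_4 = 260, p_5 = 360, q_5 = 70, p_6 = 180, q_6 = 200, s_6 = 300, t_6 = 230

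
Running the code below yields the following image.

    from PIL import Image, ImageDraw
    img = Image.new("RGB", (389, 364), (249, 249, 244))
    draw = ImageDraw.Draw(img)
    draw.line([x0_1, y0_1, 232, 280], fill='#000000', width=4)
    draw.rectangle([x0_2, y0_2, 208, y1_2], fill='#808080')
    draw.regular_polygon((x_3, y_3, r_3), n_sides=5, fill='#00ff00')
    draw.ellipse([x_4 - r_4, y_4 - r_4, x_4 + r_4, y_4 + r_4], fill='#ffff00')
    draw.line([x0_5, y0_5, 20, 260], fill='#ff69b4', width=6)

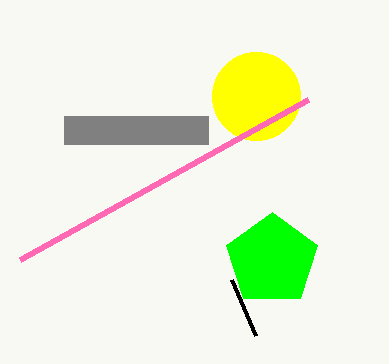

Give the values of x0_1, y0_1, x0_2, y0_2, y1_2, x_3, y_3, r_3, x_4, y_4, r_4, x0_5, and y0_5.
x0_1 = 256; y0_1 = 336; x0_2 = 64; y0_2 = 116; y1_2 = 144; x_3 = 272; y_3 = 260; r_3 = 48; x_4 = 256; y_4 = 96; r_4 = 44; x0_5 = 308; y0_5 = 100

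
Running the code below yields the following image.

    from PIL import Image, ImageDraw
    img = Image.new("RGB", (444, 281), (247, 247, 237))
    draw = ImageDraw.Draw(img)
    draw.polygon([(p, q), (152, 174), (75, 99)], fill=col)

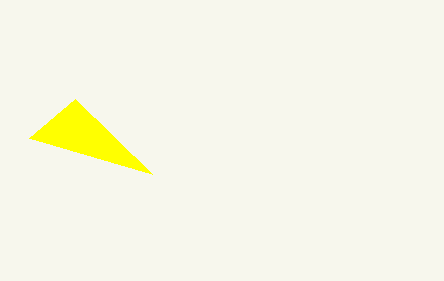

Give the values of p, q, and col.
p = 29, q = 138, col = 'yellow'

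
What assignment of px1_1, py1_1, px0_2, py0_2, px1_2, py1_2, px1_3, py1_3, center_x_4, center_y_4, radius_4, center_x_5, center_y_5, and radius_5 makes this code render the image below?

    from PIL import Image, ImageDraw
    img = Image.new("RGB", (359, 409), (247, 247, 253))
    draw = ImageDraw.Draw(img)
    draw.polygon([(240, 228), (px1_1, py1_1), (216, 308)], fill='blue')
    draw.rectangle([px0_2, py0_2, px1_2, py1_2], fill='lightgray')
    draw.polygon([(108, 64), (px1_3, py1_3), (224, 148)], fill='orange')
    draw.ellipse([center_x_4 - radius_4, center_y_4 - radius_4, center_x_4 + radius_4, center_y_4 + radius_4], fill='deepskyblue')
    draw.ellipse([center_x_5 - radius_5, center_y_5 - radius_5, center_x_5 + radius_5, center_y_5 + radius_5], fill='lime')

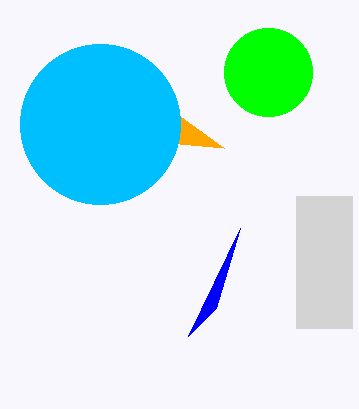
px1_1 = 188; py1_1 = 336; px0_2 = 296; py0_2 = 196; px1_2 = 352; py1_2 = 328; px1_3 = 180; py1_3 = 144; center_x_4 = 100; center_y_4 = 124; radius_4 = 80; center_x_5 = 268; center_y_5 = 72; radius_5 = 44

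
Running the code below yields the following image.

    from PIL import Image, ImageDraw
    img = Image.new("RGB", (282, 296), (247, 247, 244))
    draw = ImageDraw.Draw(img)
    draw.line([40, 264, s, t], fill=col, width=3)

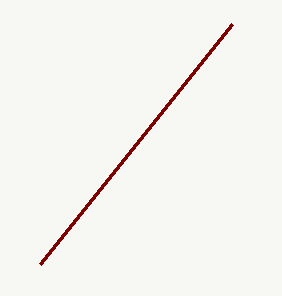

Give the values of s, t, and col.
s = 232; t = 24; col = 'maroon'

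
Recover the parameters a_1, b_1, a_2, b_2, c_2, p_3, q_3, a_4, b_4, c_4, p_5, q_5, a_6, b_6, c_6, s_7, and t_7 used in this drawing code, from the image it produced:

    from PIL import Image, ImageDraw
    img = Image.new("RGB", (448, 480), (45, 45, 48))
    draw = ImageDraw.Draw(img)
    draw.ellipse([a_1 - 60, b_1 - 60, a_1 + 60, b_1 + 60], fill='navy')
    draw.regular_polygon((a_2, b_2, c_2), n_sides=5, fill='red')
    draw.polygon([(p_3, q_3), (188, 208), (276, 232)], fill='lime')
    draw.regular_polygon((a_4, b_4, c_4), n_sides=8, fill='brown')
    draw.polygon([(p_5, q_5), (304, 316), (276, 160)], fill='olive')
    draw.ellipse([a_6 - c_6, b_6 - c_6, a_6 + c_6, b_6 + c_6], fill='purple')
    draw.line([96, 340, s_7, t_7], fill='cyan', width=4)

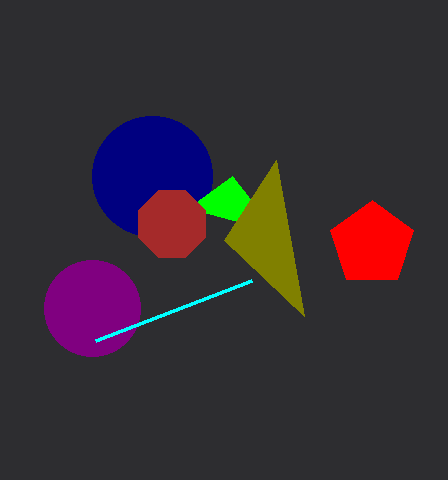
a_1 = 152; b_1 = 176; a_2 = 372; b_2 = 244; c_2 = 44; p_3 = 232; q_3 = 176; a_4 = 172; b_4 = 224; c_4 = 36; p_5 = 224; q_5 = 240; a_6 = 92; b_6 = 308; c_6 = 48; s_7 = 252; t_7 = 280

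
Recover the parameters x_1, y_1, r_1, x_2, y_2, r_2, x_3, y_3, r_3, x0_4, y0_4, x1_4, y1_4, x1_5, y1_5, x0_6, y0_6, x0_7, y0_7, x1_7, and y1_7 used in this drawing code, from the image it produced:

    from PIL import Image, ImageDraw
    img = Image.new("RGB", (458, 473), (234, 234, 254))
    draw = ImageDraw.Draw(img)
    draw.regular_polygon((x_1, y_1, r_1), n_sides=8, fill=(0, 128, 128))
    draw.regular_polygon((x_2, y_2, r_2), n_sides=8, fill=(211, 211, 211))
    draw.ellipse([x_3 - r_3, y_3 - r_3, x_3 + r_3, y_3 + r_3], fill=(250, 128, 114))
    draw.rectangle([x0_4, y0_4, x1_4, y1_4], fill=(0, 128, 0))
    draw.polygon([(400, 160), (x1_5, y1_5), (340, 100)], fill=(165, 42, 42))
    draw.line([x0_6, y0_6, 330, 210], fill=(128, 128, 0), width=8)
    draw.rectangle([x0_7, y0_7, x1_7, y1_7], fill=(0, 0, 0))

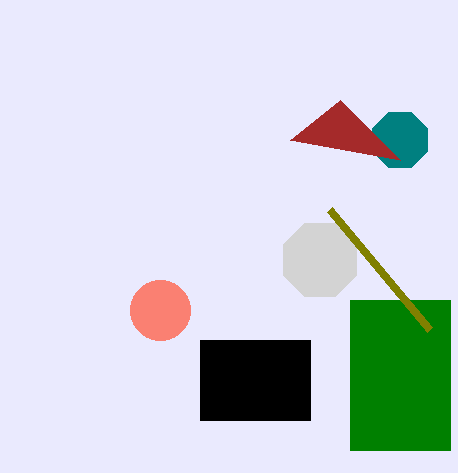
x_1 = 400, y_1 = 140, r_1 = 30, x_2 = 320, y_2 = 260, r_2 = 40, x_3 = 160, y_3 = 310, r_3 = 30, x0_4 = 350, y0_4 = 300, x1_4 = 450, y1_4 = 450, x1_5 = 290, y1_5 = 140, x0_6 = 430, y0_6 = 330, x0_7 = 200, y0_7 = 340, x1_7 = 310, y1_7 = 420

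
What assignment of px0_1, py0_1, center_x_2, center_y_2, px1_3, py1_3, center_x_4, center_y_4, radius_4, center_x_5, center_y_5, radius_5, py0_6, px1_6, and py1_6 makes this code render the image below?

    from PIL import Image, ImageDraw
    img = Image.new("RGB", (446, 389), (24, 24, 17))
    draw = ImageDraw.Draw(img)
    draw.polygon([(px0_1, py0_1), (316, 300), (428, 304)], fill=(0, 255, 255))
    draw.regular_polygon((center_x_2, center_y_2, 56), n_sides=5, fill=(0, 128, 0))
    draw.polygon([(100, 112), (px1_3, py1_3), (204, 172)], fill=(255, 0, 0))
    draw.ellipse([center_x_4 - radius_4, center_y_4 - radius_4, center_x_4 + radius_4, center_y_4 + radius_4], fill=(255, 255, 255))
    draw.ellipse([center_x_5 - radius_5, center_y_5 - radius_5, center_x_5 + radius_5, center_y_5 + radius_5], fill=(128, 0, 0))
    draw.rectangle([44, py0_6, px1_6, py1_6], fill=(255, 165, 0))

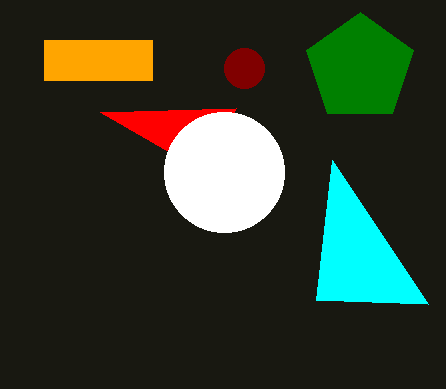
px0_1 = 332, py0_1 = 160, center_x_2 = 360, center_y_2 = 68, px1_3 = 236, py1_3 = 108, center_x_4 = 224, center_y_4 = 172, radius_4 = 60, center_x_5 = 244, center_y_5 = 68, radius_5 = 20, py0_6 = 40, px1_6 = 152, py1_6 = 80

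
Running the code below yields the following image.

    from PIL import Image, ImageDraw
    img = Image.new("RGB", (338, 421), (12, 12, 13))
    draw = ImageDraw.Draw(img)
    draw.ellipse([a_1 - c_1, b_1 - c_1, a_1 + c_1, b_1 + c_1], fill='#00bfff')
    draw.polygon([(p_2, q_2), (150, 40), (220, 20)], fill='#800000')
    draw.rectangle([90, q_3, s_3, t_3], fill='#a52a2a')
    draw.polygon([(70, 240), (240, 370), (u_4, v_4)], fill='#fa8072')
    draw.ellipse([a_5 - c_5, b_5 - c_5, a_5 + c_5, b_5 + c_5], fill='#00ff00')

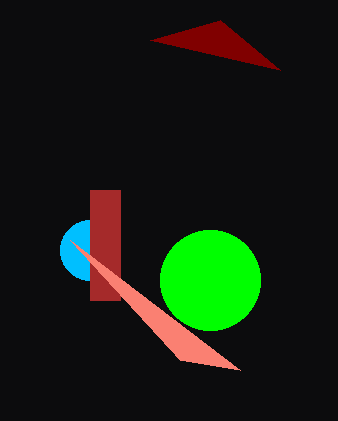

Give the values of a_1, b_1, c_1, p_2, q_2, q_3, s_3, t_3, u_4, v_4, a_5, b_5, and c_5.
a_1 = 90
b_1 = 250
c_1 = 30
p_2 = 280
q_2 = 70
q_3 = 190
s_3 = 120
t_3 = 300
u_4 = 180
v_4 = 360
a_5 = 210
b_5 = 280
c_5 = 50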